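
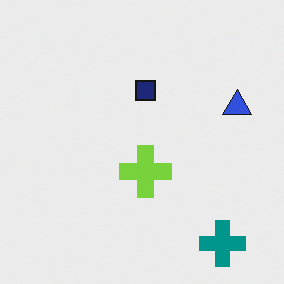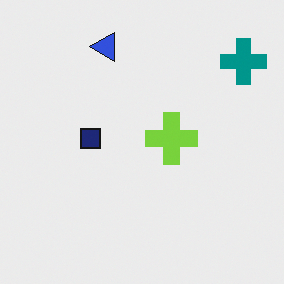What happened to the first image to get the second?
It was rotated 90° counter-clockwise.

The teal cross sits in the bottom-right of the first image and the top-right of the second — consistent with a whole-image 90° counter-clockwise rotation.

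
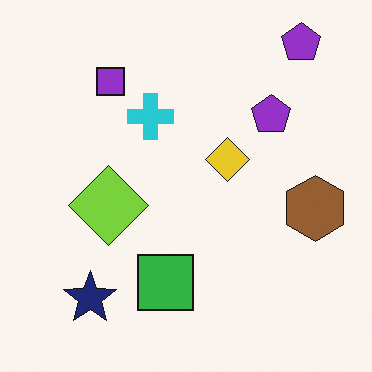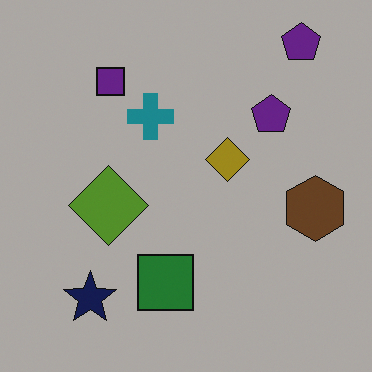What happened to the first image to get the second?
The transformation is: darkened a lot.

Every pixel — background and shapes alike — is uniformly darkened.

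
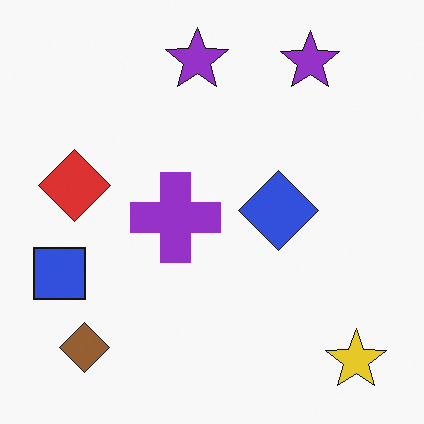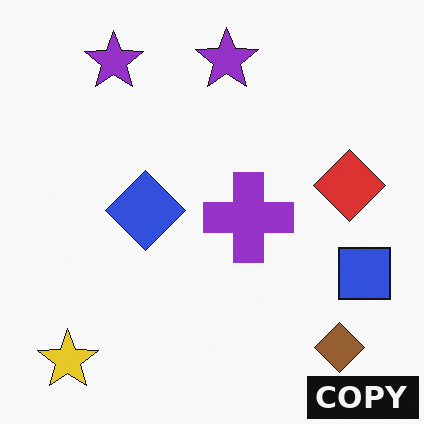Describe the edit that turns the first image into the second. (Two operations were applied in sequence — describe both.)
The transformation is: flipped horizontally (left ↔ right), then watermarked with the text "COPY" in the lower-right corner.

The blue square is in the left of the first image and the right of the second — shapes on opposite sides of the vertical midline have swapped in a mirror flip. A dark label reading "COPY" appears in the lower-right corner.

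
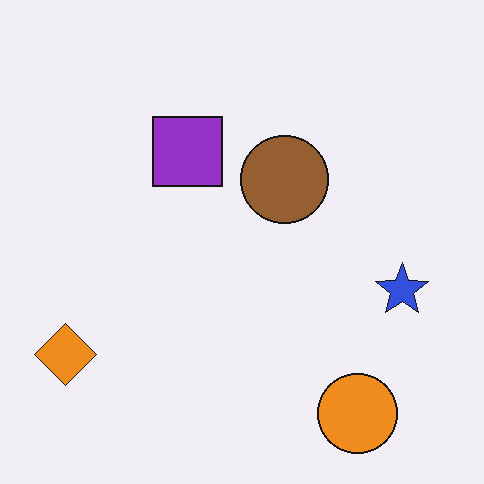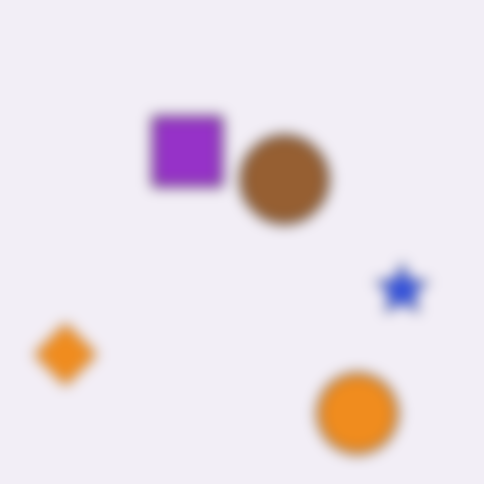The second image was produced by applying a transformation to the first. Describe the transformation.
Strongly gaussian-blurred.

Shape edges and outlines are uniformly softened across the whole image.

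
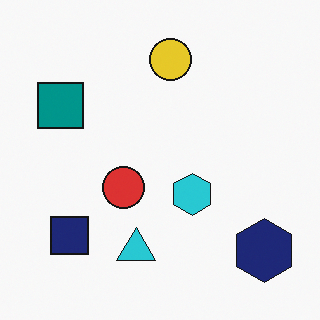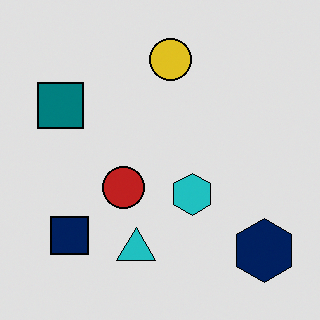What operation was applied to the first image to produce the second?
The transformation is: moderately posterized.

Each flat color has snapped to a coarser quantized level — most visibly, the near-white background has dropped to a flat grey.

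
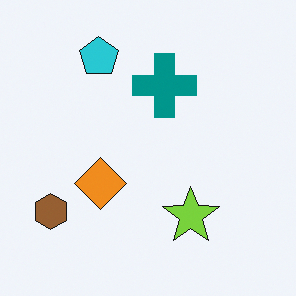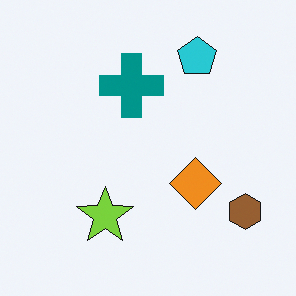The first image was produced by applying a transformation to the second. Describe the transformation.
The transformation is: flipped horizontally (left ↔ right).

The brown hexagon is in the bottom-right of the second image and the bottom-left of the first — shapes on opposite sides of the vertical midline have swapped in a mirror flip.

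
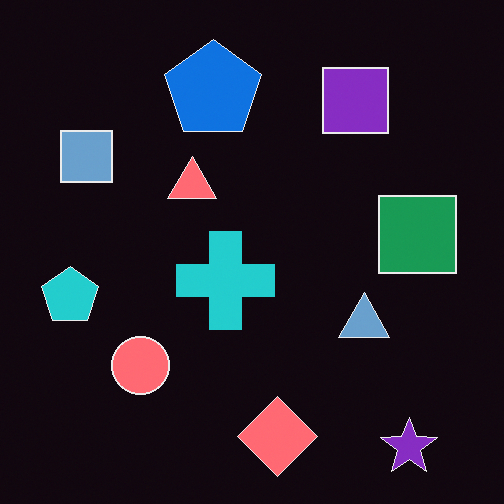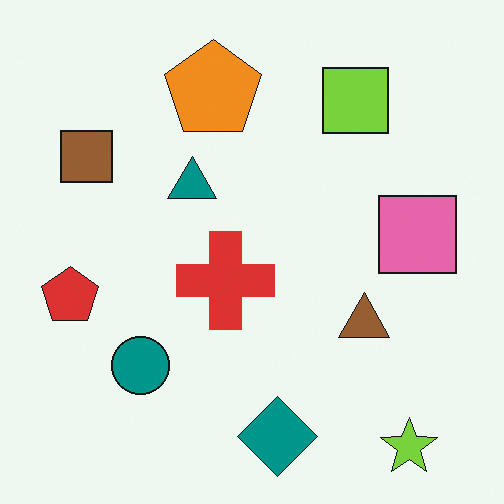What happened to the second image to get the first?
The transformation is: color-inverted (negative).

The light background has become dark and every shape's color is its complement — a photographic negative.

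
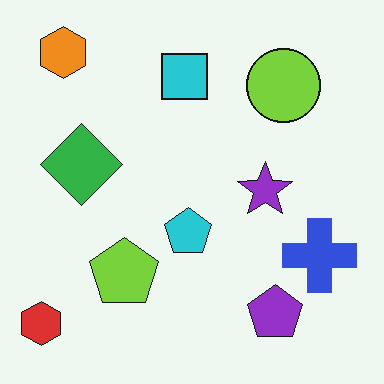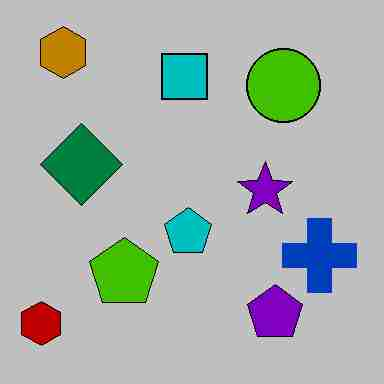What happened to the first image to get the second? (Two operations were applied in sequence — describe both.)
The transformation is: heavily posterized to just a handful of flat colors, then heavily JPEG-compressed with obvious blocking artifacts.

Each flat color has snapped to a coarser quantized level — most visibly, the near-white background has dropped to a flat grey. Blocky 8×8 compression artifacts appear around shape edges and the flat background shows ringing — characteristic JPEG degradation.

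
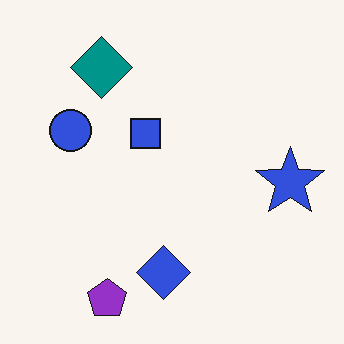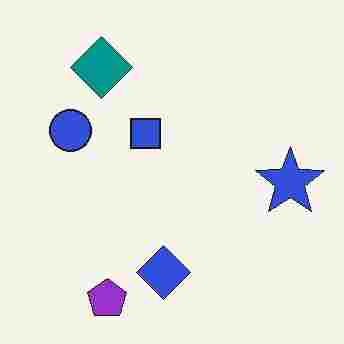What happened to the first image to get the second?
The second image is the first degraded with heavy JPEG compression.

Blocky 8×8 compression artifacts appear around shape edges and the flat background shows ringing — characteristic JPEG degradation.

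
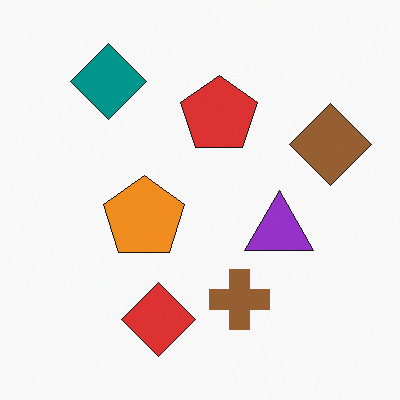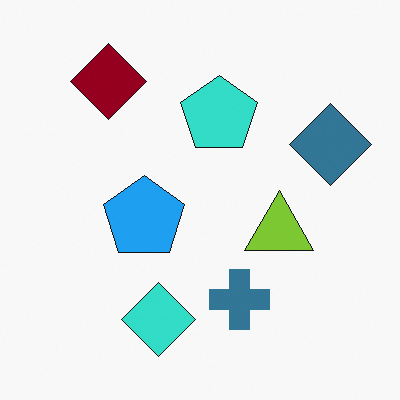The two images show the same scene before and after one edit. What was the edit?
The image was hue-shifted by a large amount.

Every shape's color has rotated by the same amount around the hue wheel — a uniform hue shift.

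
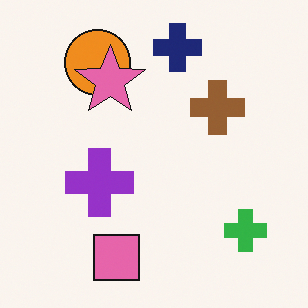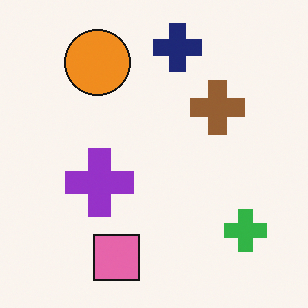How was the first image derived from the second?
The image was overlaid with an additional pink star.

A pink star appears in the first image that is absent from the second.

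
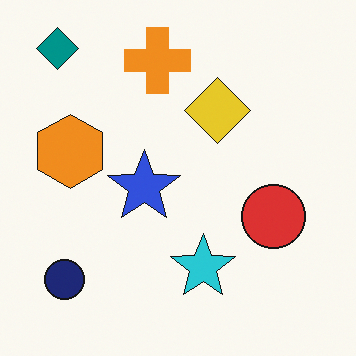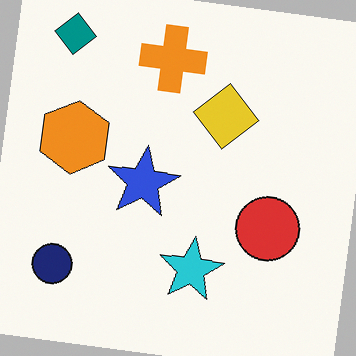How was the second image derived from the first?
The image was rotated clockwise by a few degrees.

Every shape is tilted by the same angle and the image corners show triangular fill wedges — a whole-image rotation by a non-right angle.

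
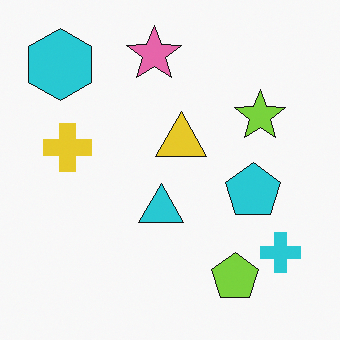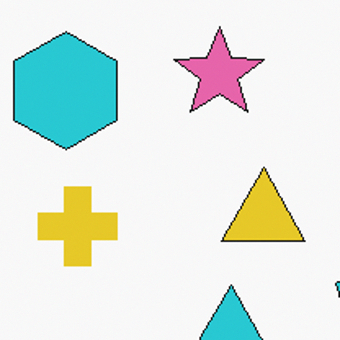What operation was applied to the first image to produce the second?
Cropped tightly and scaled back up.

The visible shapes are larger and the field of view is narrower; shapes near the original edges may be partly or wholly outside the frame — a crop-and-rescale.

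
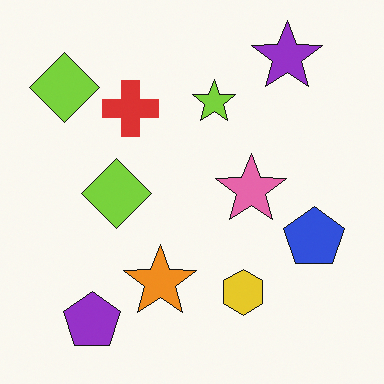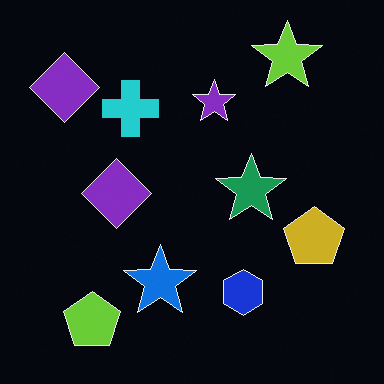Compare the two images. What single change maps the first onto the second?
This is the original image color-inverted (negative).

The light background has become dark and every shape's color is its complement — a photographic negative.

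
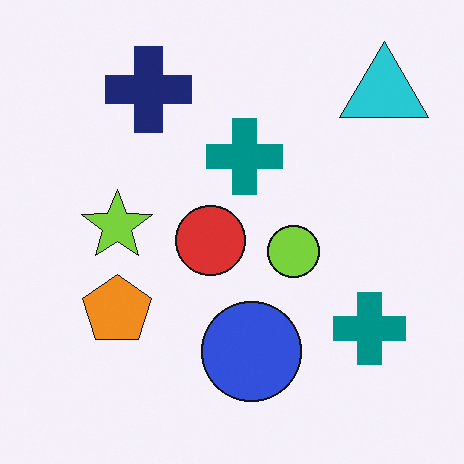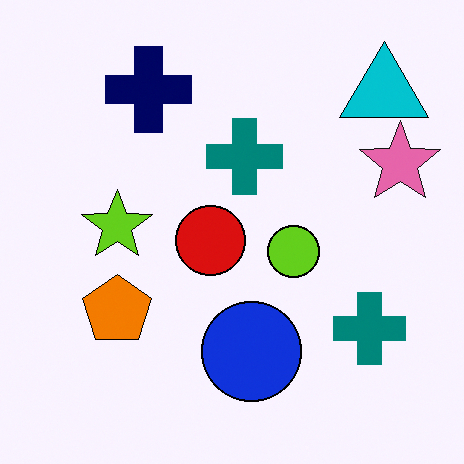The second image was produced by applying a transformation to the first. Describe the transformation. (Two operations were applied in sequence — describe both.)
The image was given slightly increased contrast, then overlaid with an additional pink star.

Tones are pushed away from mid-grey across the whole image — a global contrast change. A pink star appears in the second image that is absent from the first.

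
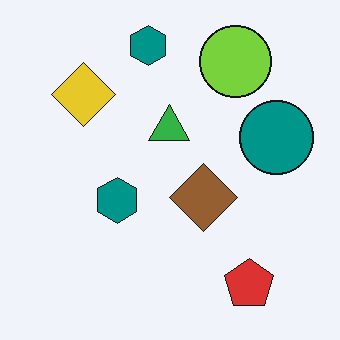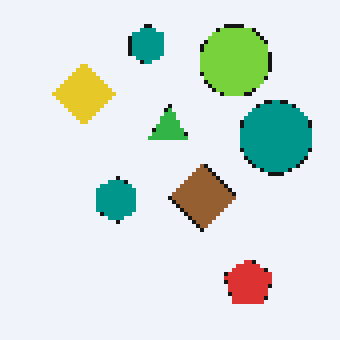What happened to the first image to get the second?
The image was lightly pixelated (a mild mosaic effect).

Shapes are reduced to large square blocks; fine edges and outlines are lost — a downscale-then-upscale (mosaic) effect.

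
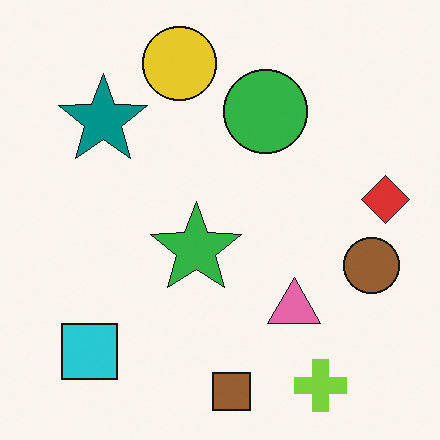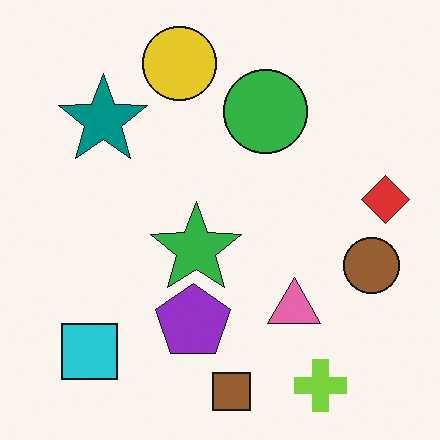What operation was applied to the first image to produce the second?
The transformation is: overlaid with an additional purple pentagon.

A purple pentagon appears in the second image that is absent from the first.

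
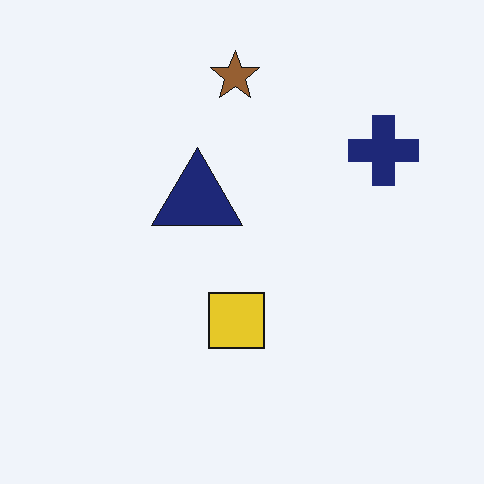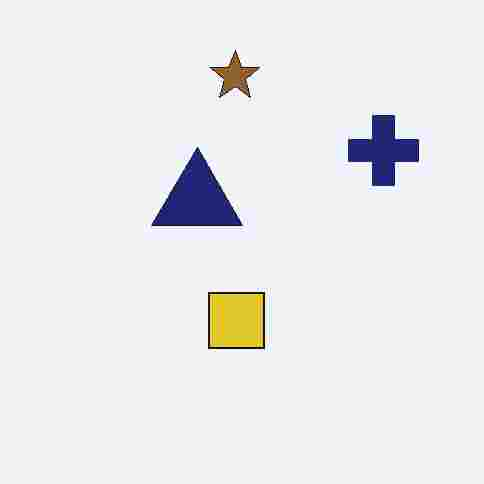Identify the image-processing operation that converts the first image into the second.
The image was heavily JPEG-compressed with obvious blocking artifacts.

Blocky 8×8 compression artifacts appear around shape edges and the flat background shows ringing — characteristic JPEG degradation.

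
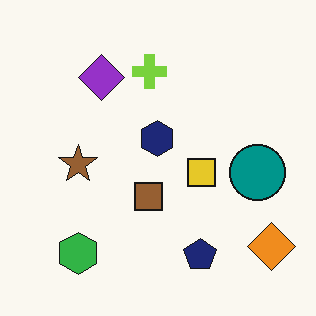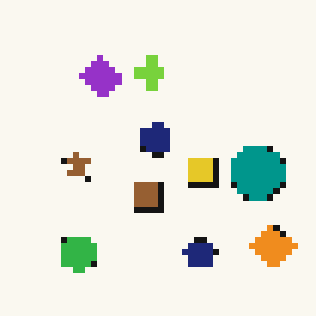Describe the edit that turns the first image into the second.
The image was moderately pixelated.

Shapes are reduced to large square blocks; fine edges and outlines are lost — a downscale-then-upscale (mosaic) effect.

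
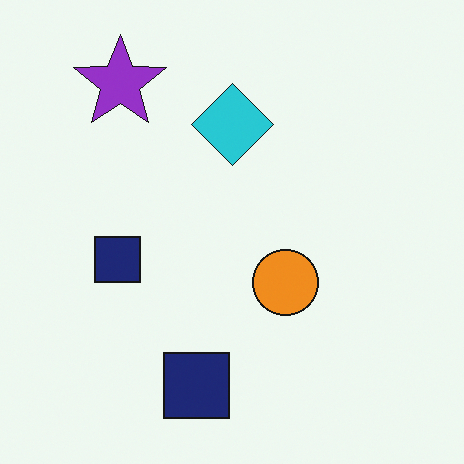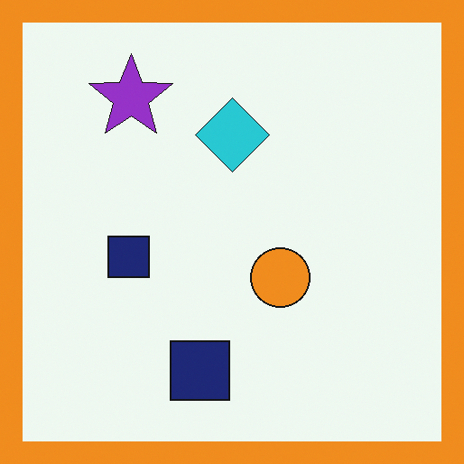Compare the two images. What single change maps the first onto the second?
It was framed with a orange border.

A solid orange frame runs around the edge of the second image, with the content slightly shrunk inside it.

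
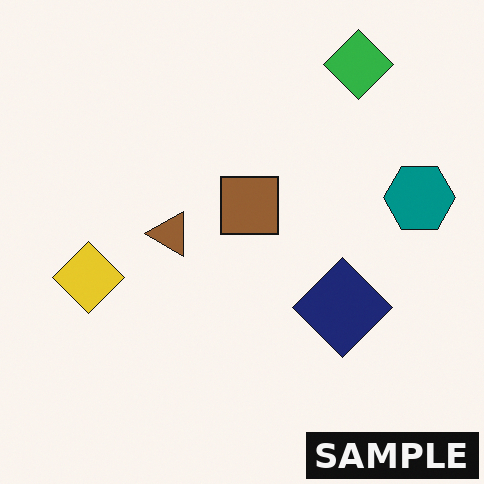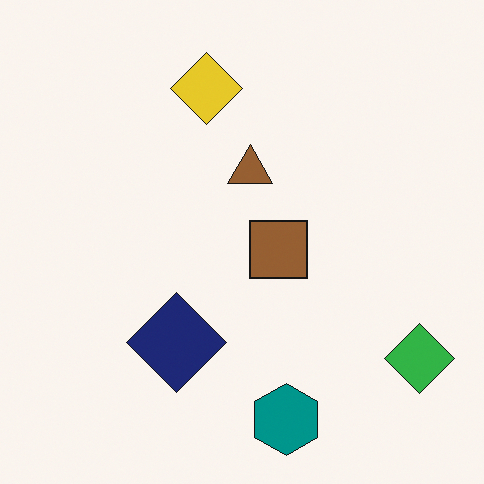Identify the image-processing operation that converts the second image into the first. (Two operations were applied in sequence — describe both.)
It was rotated 90° counter-clockwise, then watermarked with the text "SAMPLE" in the lower-right corner.

The green diamond sits in the bottom-right of the second image and the top-right of the first — consistent with a whole-image 90° counter-clockwise rotation. A dark label reading "SAMPLE" appears in the lower-right corner.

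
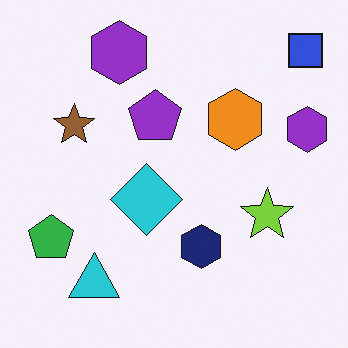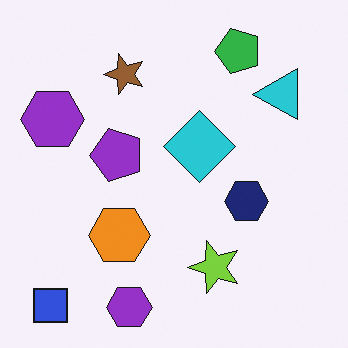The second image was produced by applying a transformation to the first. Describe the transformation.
The second image is the first transposed (reflected across the top-left ↔ bottom-right diagonal).

Shapes have swapped their row and column positions — what was in the top-right is now in the bottom-left — a diagonal reflection.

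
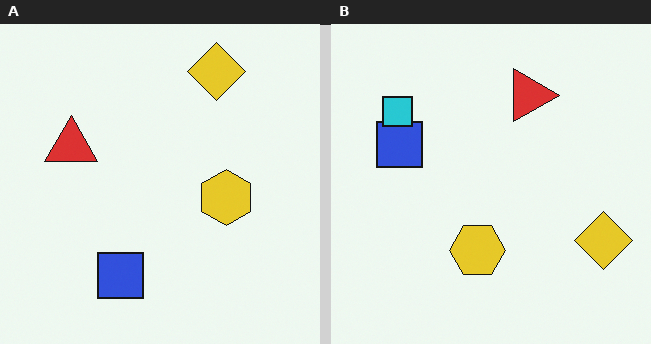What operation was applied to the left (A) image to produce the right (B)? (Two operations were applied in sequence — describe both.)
The transformation is: rotated 90° clockwise, then overlaid with an additional cyan square.

The yellow diamond sits in the top-right of the left (A) image and the bottom-right of the right (B) — consistent with a whole-image 90° clockwise rotation. A cyan square appears in the right (B) image that is absent from the left (A).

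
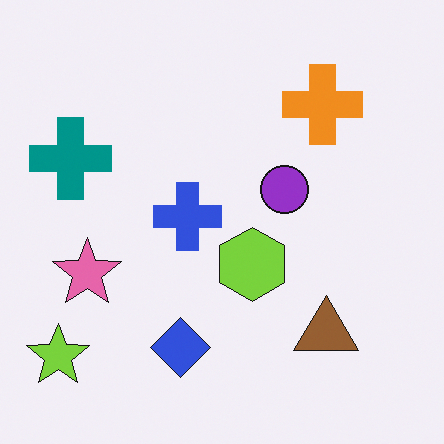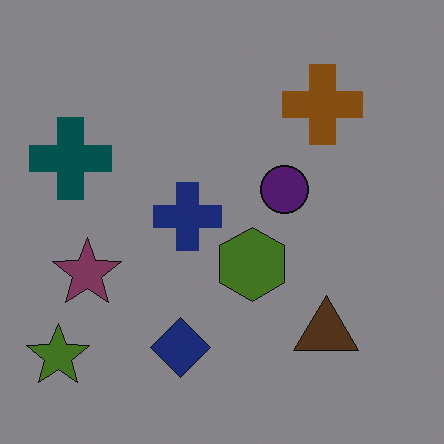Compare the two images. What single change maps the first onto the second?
It was noticeably darkened.

Every pixel — background and shapes alike — is uniformly darkened.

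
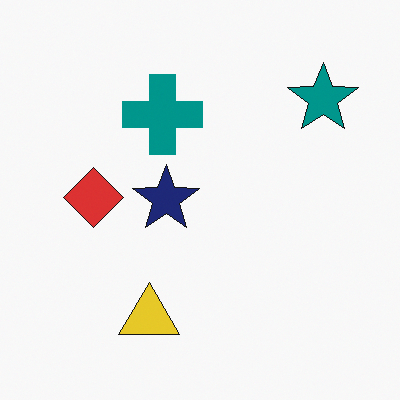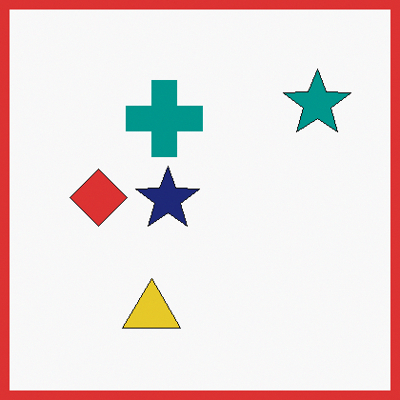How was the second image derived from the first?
It was framed with a red border.

A solid red frame runs around the edge of the second image, with the content slightly shrunk inside it.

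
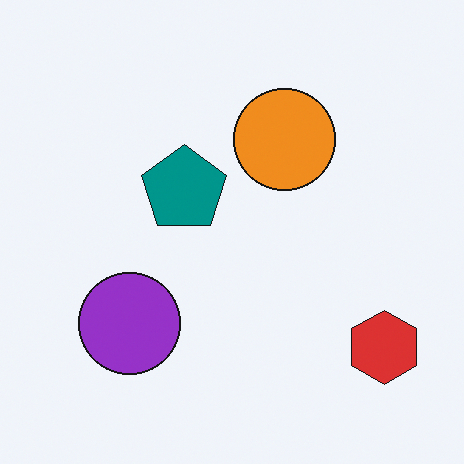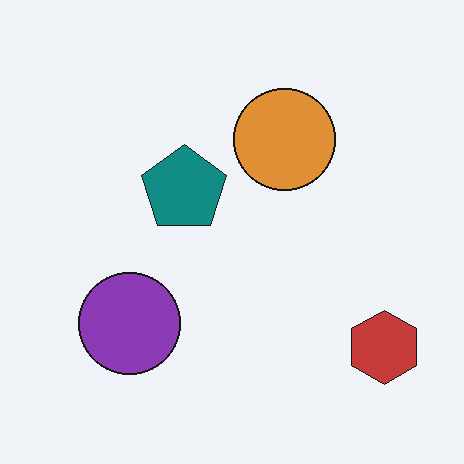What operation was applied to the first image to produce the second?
It was slightly desaturated.

All colors are more muted and greyish — a global saturation change.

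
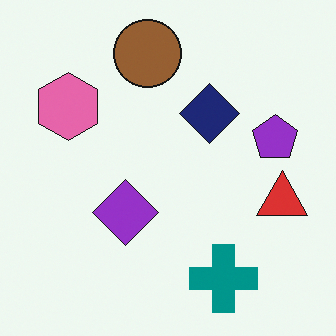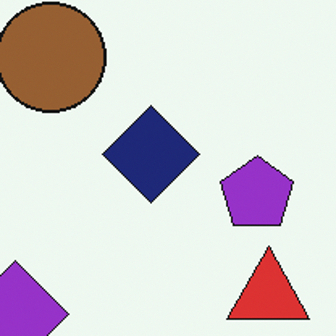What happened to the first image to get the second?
The transformation is: cropped tightly and scaled back up.

The visible shapes are larger and the field of view is narrower; shapes near the original edges may be partly or wholly outside the frame — a crop-and-rescale.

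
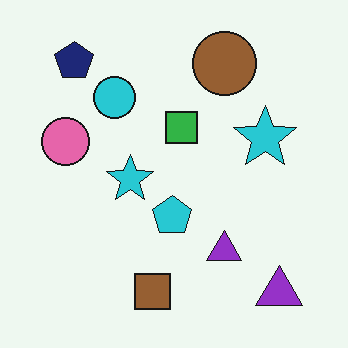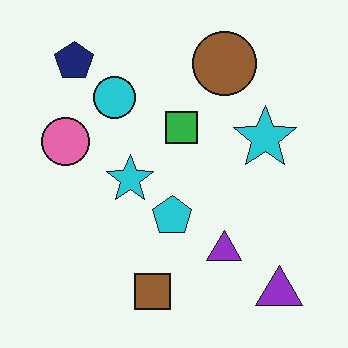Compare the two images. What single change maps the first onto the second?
It was given moderate JPEG compression.

Blocky 8×8 compression artifacts appear around shape edges and the flat background shows ringing — characteristic JPEG degradation.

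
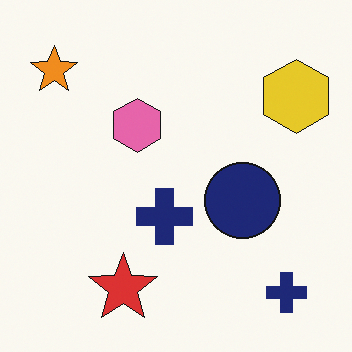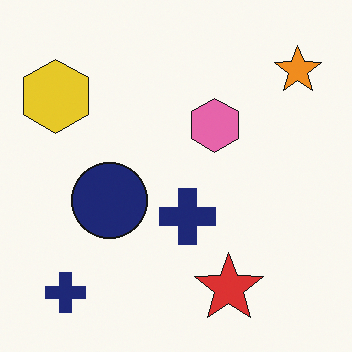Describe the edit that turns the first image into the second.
Flipped horizontally (left ↔ right).

The orange star is in the top-left of the first image and the top-right of the second — shapes on opposite sides of the vertical midline have swapped in a mirror flip.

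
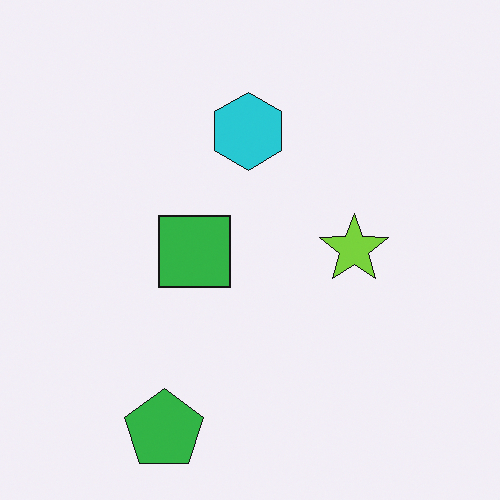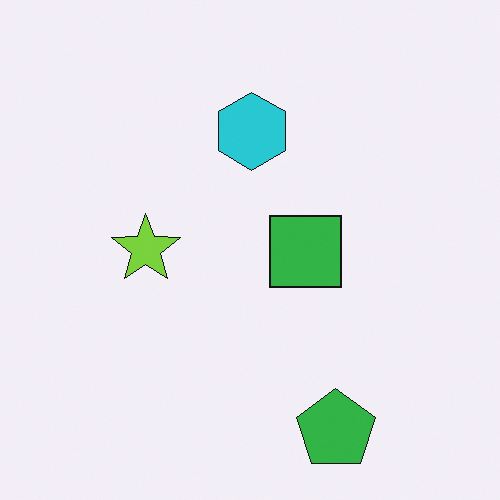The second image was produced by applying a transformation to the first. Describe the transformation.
Flipped horizontally (left ↔ right).

The lime star is in the right of the first image and the left of the second — shapes on opposite sides of the vertical midline have swapped in a mirror flip.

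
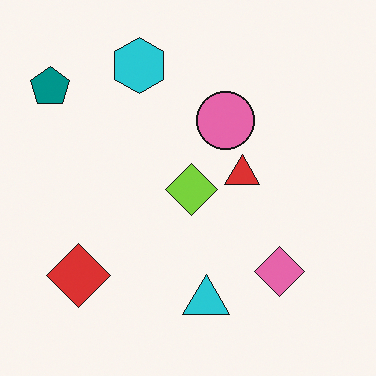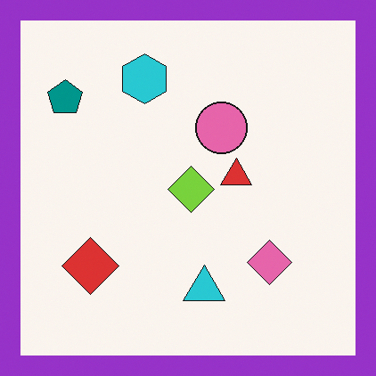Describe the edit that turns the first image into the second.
This is the original image framed with a purple border.

A solid purple frame runs around the edge of the second image, with the content slightly shrunk inside it.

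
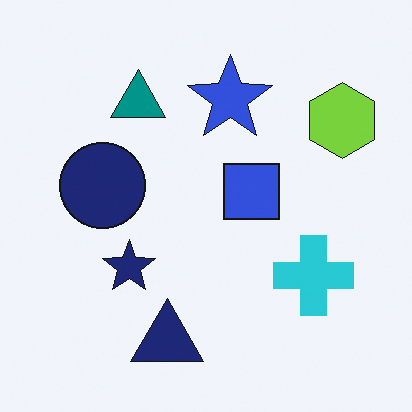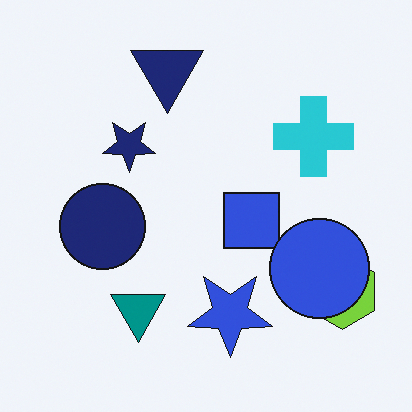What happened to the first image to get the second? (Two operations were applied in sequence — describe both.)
It was flipped vertically (top ↔ bottom), then overlaid with an additional blue circle.

The navy triangle is in the bottom of the first image and the top of the second — shapes on opposite sides of the horizontal midline have swapped in a mirror flip. A blue circle appears in the second image that is absent from the first.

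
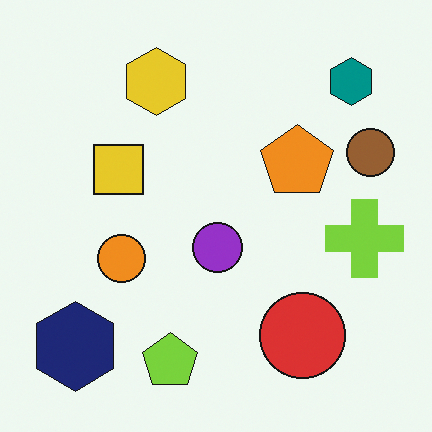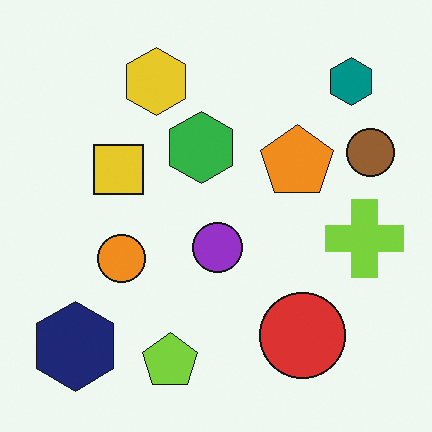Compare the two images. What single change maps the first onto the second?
Overlaid with an additional green hexagon.

A green hexagon appears in the second image that is absent from the first.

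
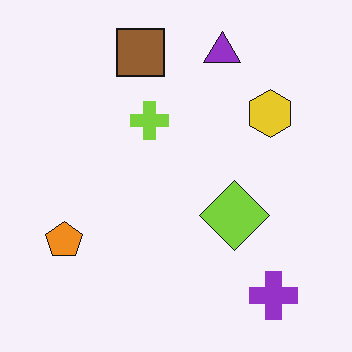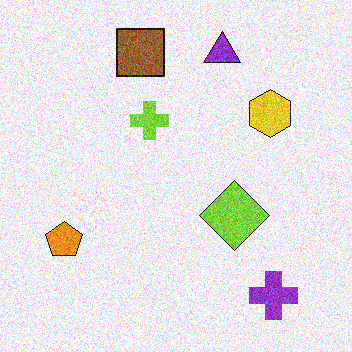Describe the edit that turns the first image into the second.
Degraded with moderate additive noise.

Random speckle covers the whole image, including the flat background.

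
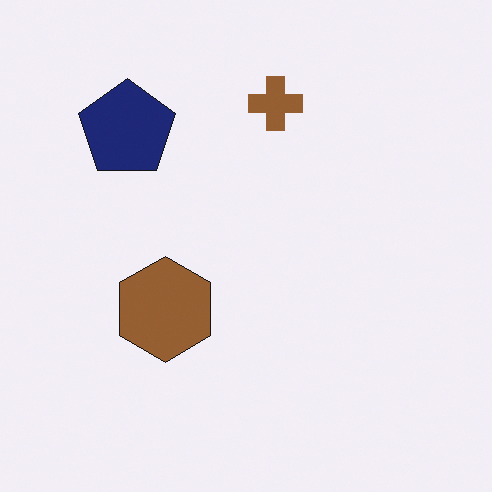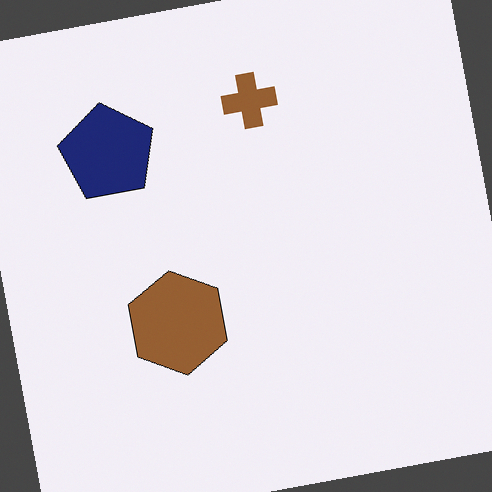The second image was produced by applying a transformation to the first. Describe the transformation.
The second image is the first rotated counter-clockwise by a small amount.

Every shape is tilted by the same angle and the image corners show triangular fill wedges — a whole-image rotation by a non-right angle.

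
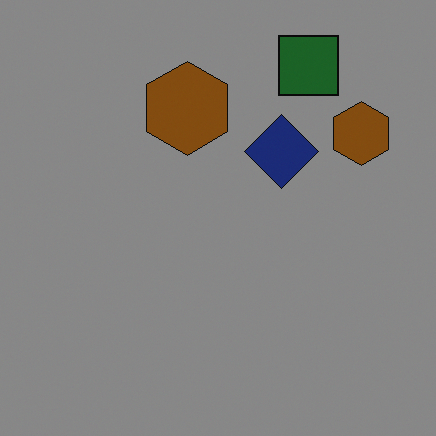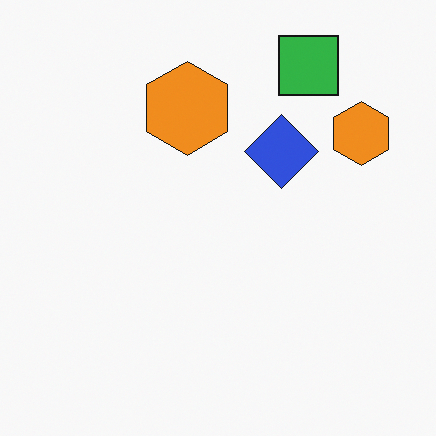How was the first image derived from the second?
The image was substantially darkened.

Every pixel — background and shapes alike — is uniformly darkened.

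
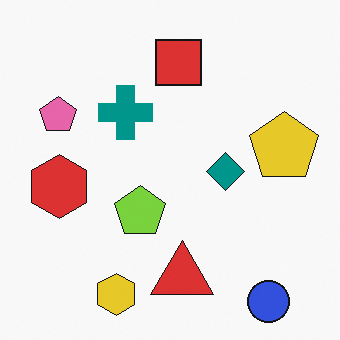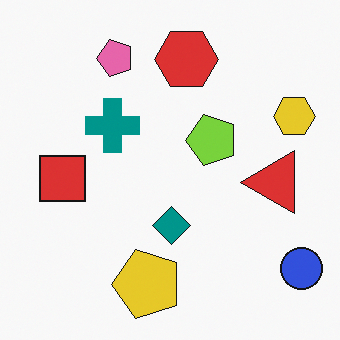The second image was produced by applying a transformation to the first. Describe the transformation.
The image was transposed (reflected across the top-left ↔ bottom-right diagonal).

Shapes have swapped their row and column positions — what was in the top-right is now in the bottom-left — a diagonal reflection.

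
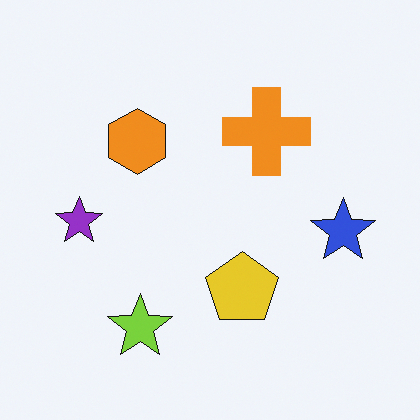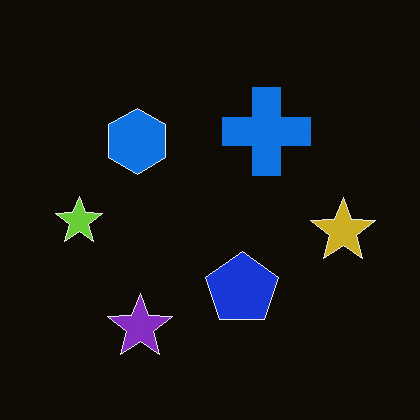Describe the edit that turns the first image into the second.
The transformation is: color-inverted (negative).

The light background has become dark and every shape's color is its complement — a photographic negative.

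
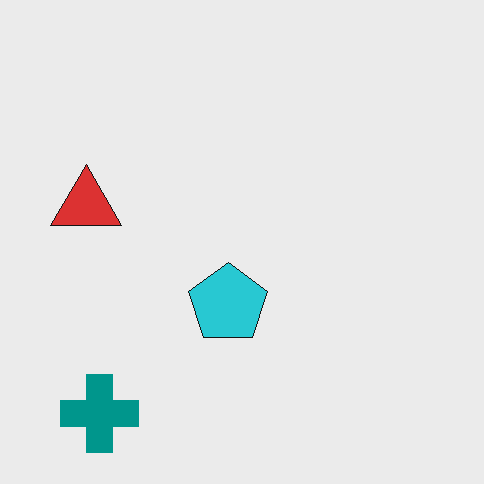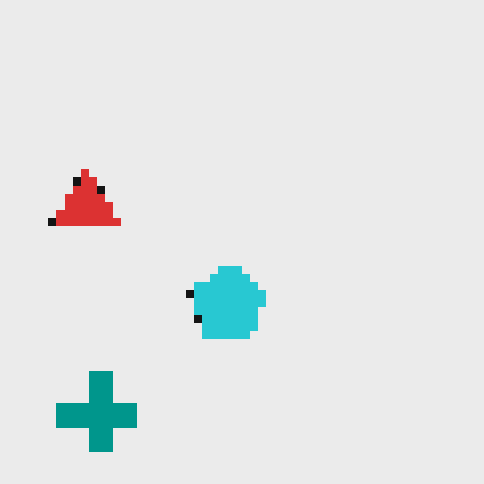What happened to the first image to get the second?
The second image is the first pixelated into visible square blocks.

Shapes are reduced to large square blocks; fine edges and outlines are lost — a downscale-then-upscale (mosaic) effect.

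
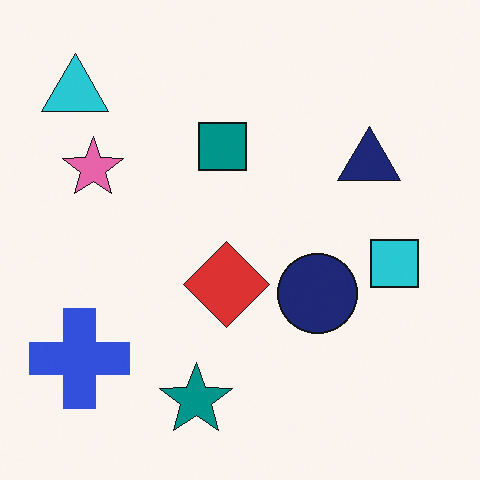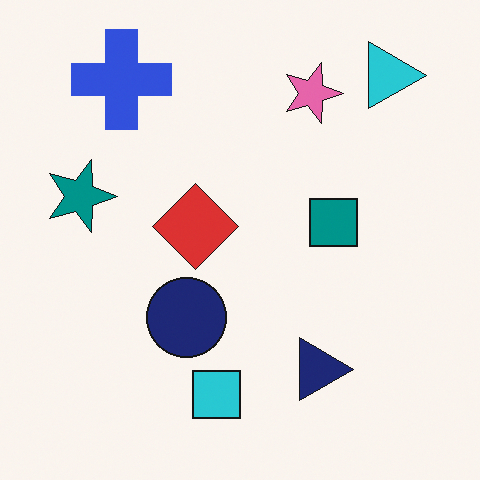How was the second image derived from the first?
It was rotated 90° clockwise.

The cyan triangle sits in the top-left of the first image and the top-right of the second — consistent with a whole-image 90° clockwise rotation.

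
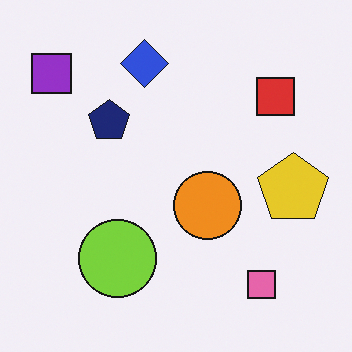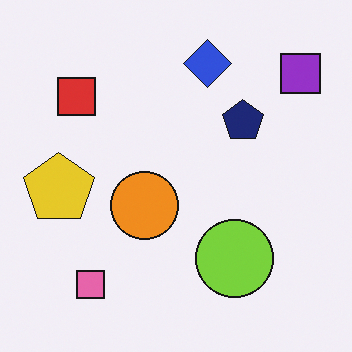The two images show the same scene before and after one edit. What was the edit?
The transformation is: flipped horizontally (left ↔ right).

The purple square is in the top-left of the first image and the top-right of the second — shapes on opposite sides of the vertical midline have swapped in a mirror flip.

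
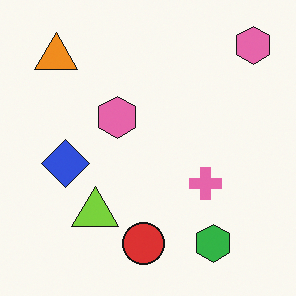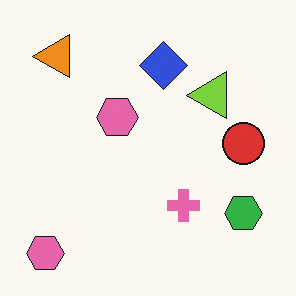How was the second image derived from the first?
The second image is the first transposed (reflected across the top-left ↔ bottom-right diagonal).

Shapes have swapped their row and column positions — what was in the top-right is now in the bottom-left — a diagonal reflection.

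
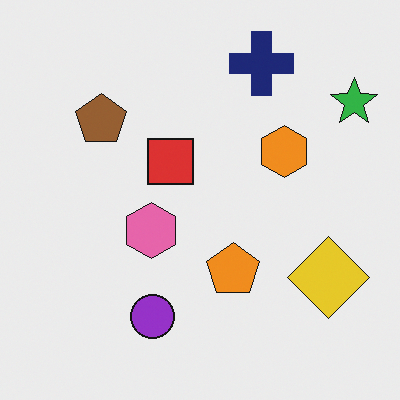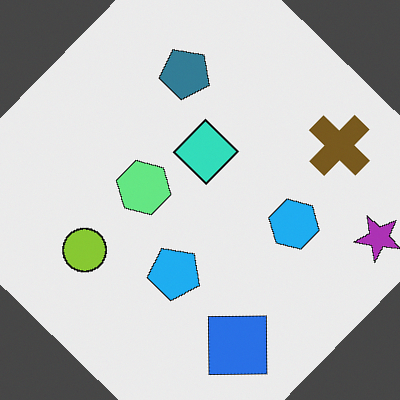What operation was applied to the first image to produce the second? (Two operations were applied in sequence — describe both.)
Rotated clockwise by a large amount — several tens of degrees, then hue-shifted through roughly half the color wheel.

Every shape is tilted by the same angle and the image corners show triangular fill wedges — a whole-image rotation by a non-right angle. Every shape's color has rotated by the same amount around the hue wheel — a uniform hue shift.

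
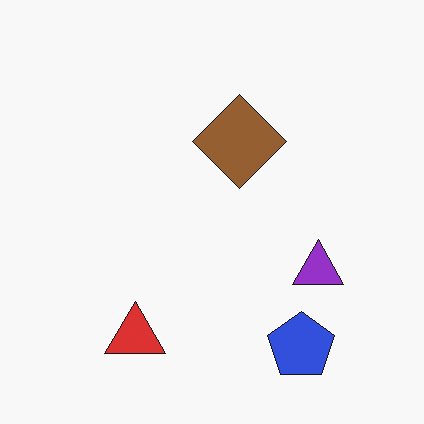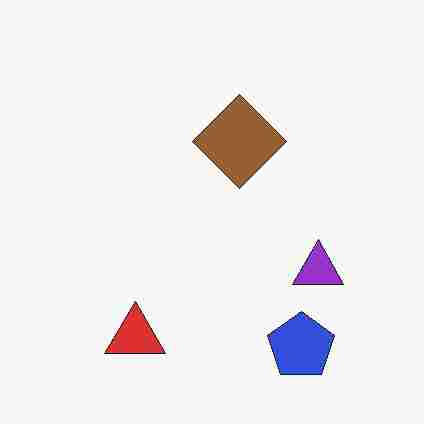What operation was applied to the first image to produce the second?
Degraded with heavy JPEG compression.

Blocky 8×8 compression artifacts appear around shape edges and the flat background shows ringing — characteristic JPEG degradation.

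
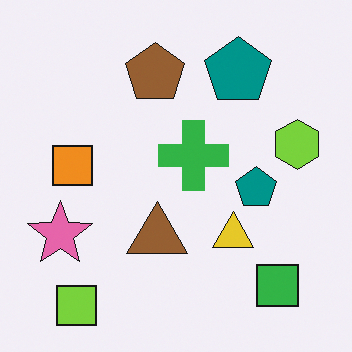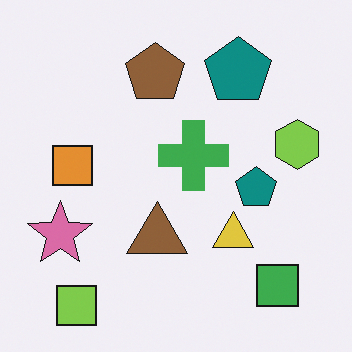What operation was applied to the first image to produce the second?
Slightly desaturated.

All colors are more muted and greyish — a global saturation change.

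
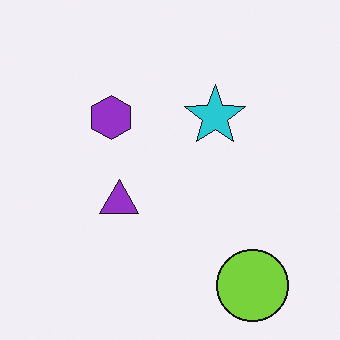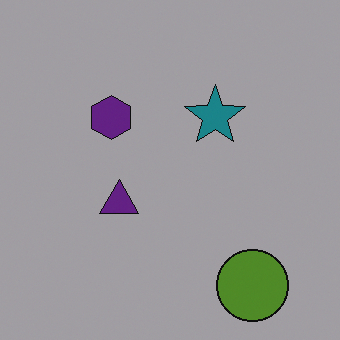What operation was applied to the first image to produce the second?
The second image is the first noticeably darkened.

Every pixel — background and shapes alike — is uniformly darkened.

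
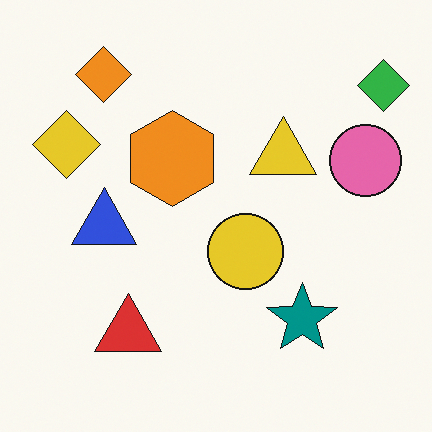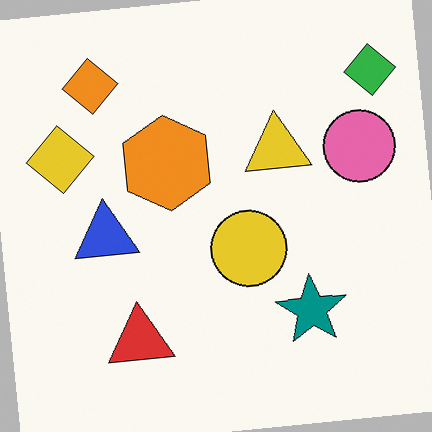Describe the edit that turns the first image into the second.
It was rotated counter-clockwise by a few degrees.

Every shape is tilted by the same angle and the image corners show triangular fill wedges — a whole-image rotation by a non-right angle.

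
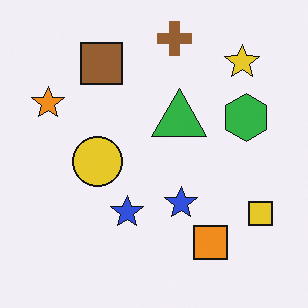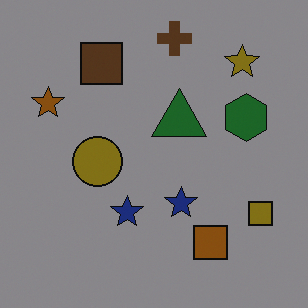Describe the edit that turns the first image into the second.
The transformation is: substantially darkened.

Every pixel — background and shapes alike — is uniformly darkened.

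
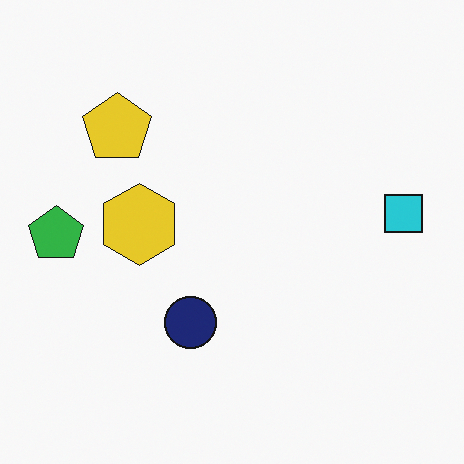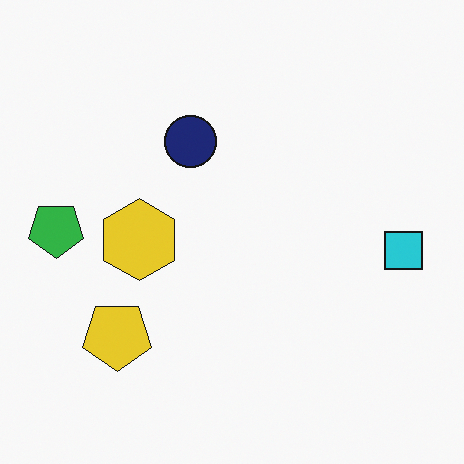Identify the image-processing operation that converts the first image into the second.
The image was flipped vertically (top ↔ bottom).

The yellow pentagon is in the top-left of the first image and the bottom-left of the second — shapes on opposite sides of the horizontal midline have swapped in a mirror flip.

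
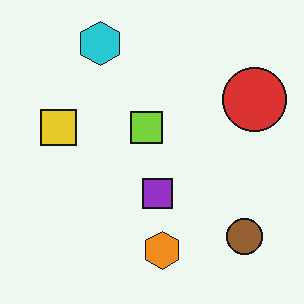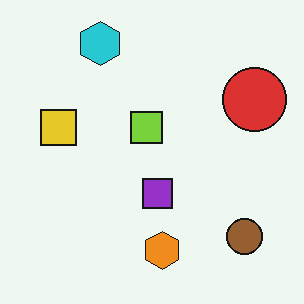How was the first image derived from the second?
This is the original image JPEG-compressed with visible artifacts.

Blocky 8×8 compression artifacts appear around shape edges and the flat background shows ringing — characteristic JPEG degradation.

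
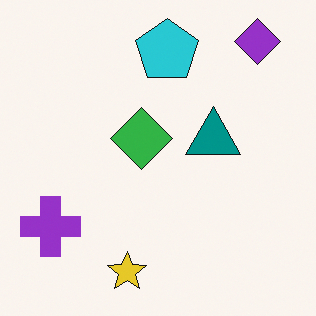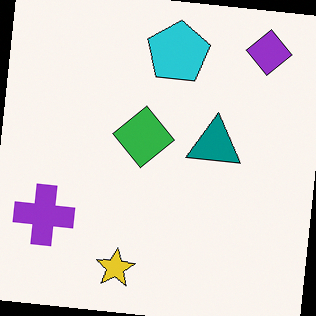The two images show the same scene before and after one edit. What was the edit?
It was rotated clockwise by a slight angle.

Every shape is tilted by the same angle and the image corners show triangular fill wedges — a whole-image rotation by a non-right angle.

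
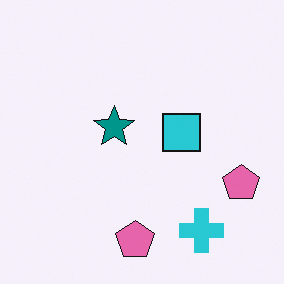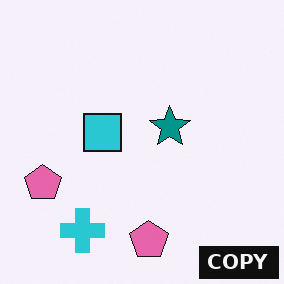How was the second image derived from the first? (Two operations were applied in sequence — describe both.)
Flipped horizontally (left ↔ right), then watermarked with the text "COPY" in the lower-right corner.

The cyan cross is in the bottom-right of the first image and the bottom-left of the second — shapes on opposite sides of the vertical midline have swapped in a mirror flip. A dark label reading "COPY" appears in the lower-right corner.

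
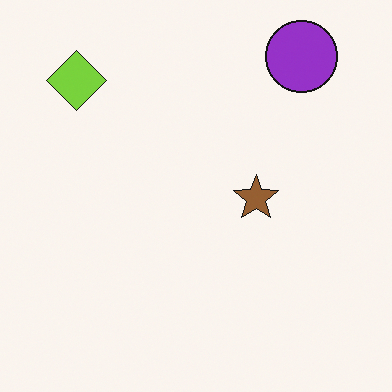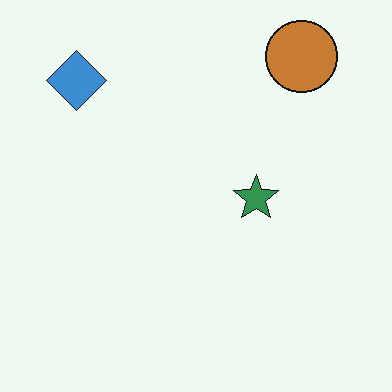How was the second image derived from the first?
This is the original image hue-shifted through roughly a third of the color wheel.

Every shape's color has rotated by the same amount around the hue wheel — a uniform hue shift.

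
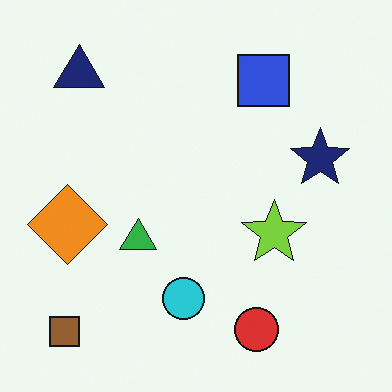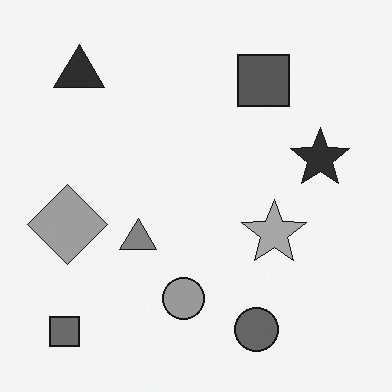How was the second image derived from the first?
The transformation is: converted to grayscale.

All color is removed — every shape is now a shade of grey.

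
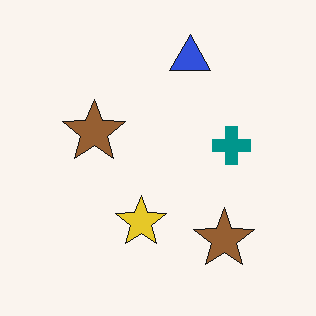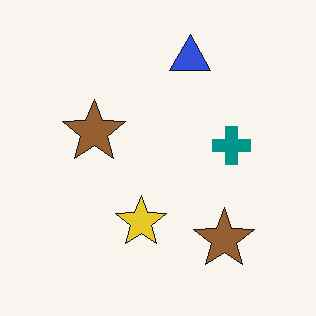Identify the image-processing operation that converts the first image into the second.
The transformation is: given moderate JPEG compression.

Blocky 8×8 compression artifacts appear around shape edges and the flat background shows ringing — characteristic JPEG degradation.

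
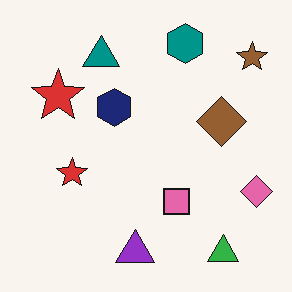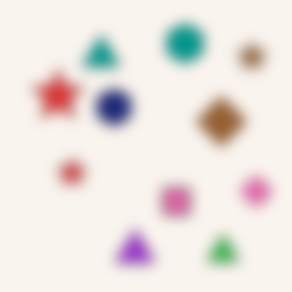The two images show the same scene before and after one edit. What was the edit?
The image was heavily blurred.

Shape edges and outlines are uniformly softened across the whole image.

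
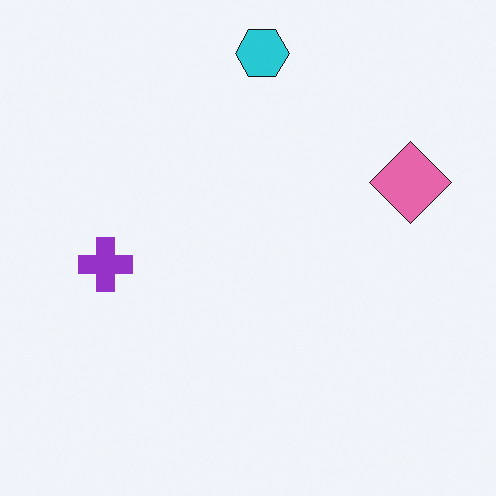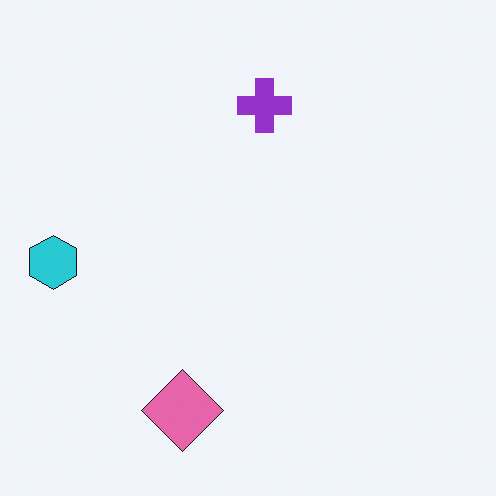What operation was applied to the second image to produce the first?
The transformation is: transposed (reflected across the top-left ↔ bottom-right diagonal).

Shapes have swapped their row and column positions — what was in the top-right is now in the bottom-left — a diagonal reflection.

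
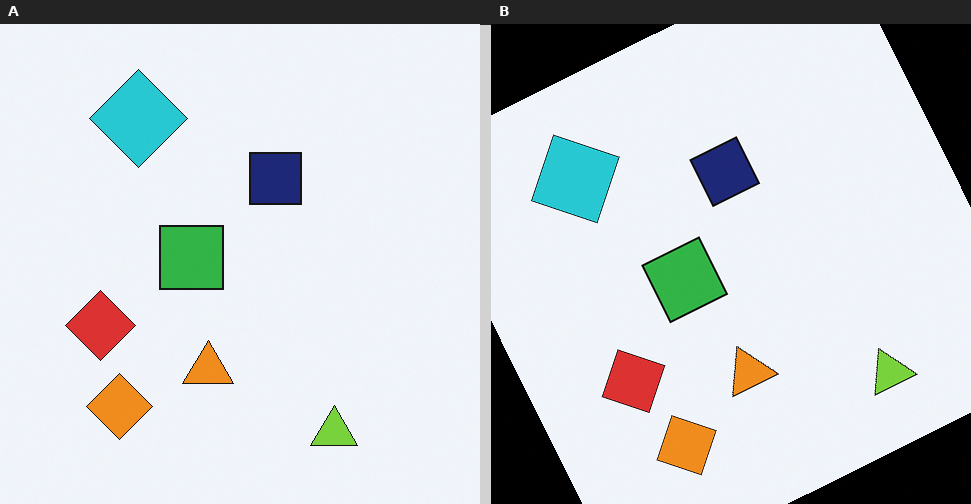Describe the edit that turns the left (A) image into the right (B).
The transformation is: rotated counter-clockwise by a clearly visible amount.

Every shape is tilted by the same angle and the image corners show triangular fill wedges — a whole-image rotation by a non-right angle.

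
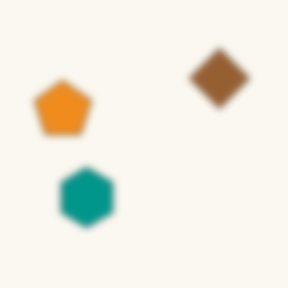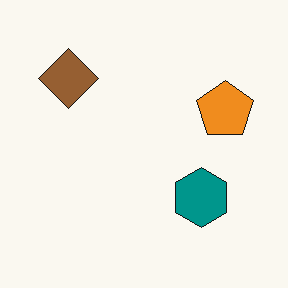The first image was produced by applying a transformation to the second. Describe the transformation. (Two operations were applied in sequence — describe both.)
Flipped horizontally (left ↔ right), then moderately blurred.

The orange pentagon is in the right of the second image and the left of the first — shapes on opposite sides of the vertical midline have swapped in a mirror flip. Shape edges and outlines are uniformly softened across the whole image.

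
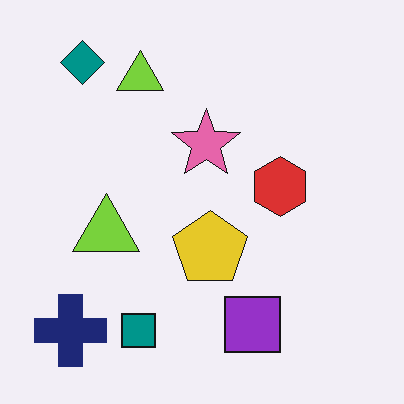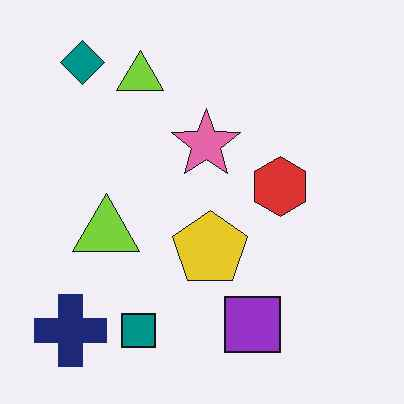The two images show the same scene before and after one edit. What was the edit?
This is the original image given moderate JPEG compression.

Blocky 8×8 compression artifacts appear around shape edges and the flat background shows ringing — characteristic JPEG degradation.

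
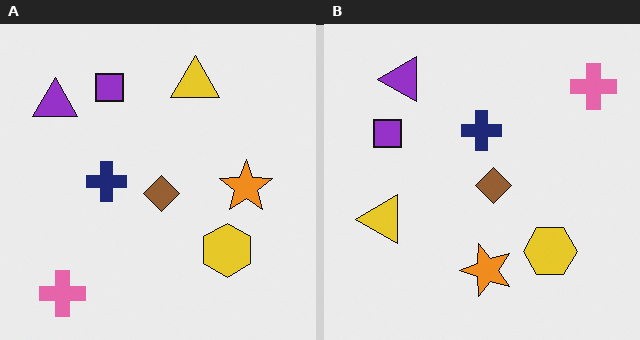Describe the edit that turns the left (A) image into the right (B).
The transformation is: transposed (reflected across the top-left ↔ bottom-right diagonal).

Shapes have swapped their row and column positions — what was in the top-right is now in the bottom-left — a diagonal reflection.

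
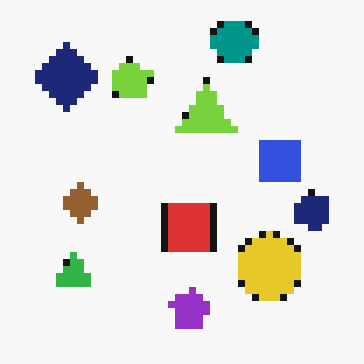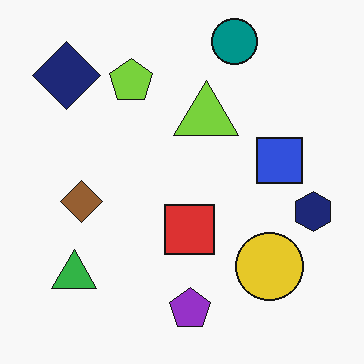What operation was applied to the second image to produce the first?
It was pixelated into visible square blocks.

Shapes are reduced to large square blocks; fine edges and outlines are lost — a downscale-then-upscale (mosaic) effect.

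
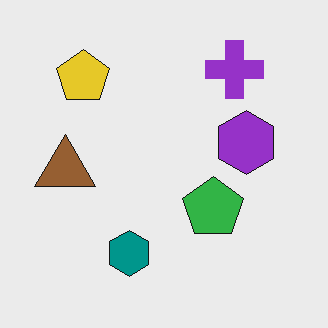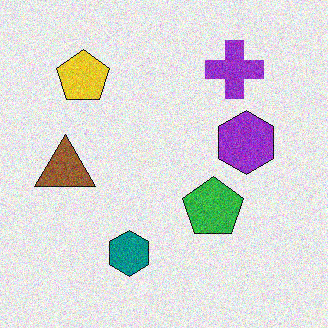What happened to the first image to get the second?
The image was degraded with visible gaussian noise.

Random speckle covers the whole image, including the flat background.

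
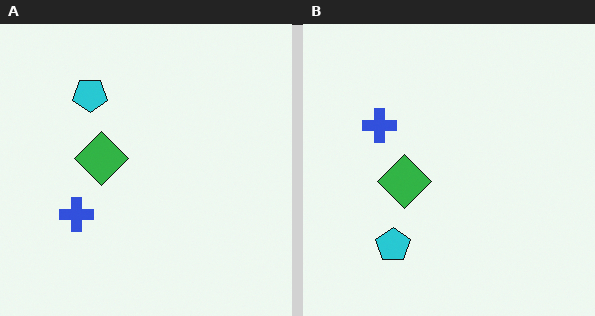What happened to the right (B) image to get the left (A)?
Flipped vertically (top ↔ bottom).

The cyan pentagon is in the bottom-left of the right (B) image and the top-left of the left (A) — shapes on opposite sides of the horizontal midline have swapped in a mirror flip.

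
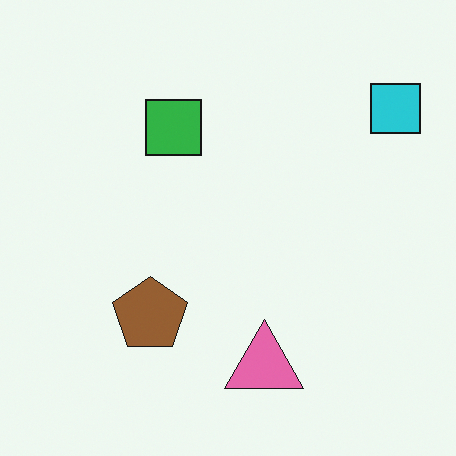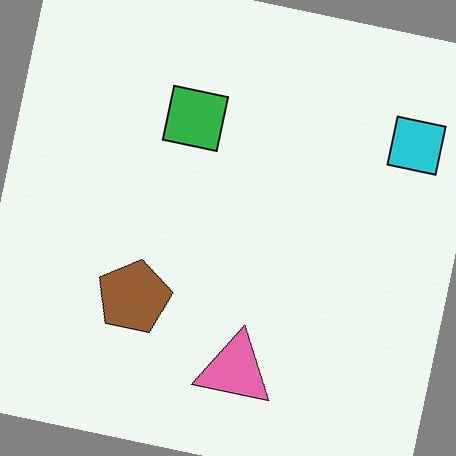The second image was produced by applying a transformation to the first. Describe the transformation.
The transformation is: rotated clockwise by a few degrees.

Every shape is tilted by the same angle and the image corners show triangular fill wedges — a whole-image rotation by a non-right angle.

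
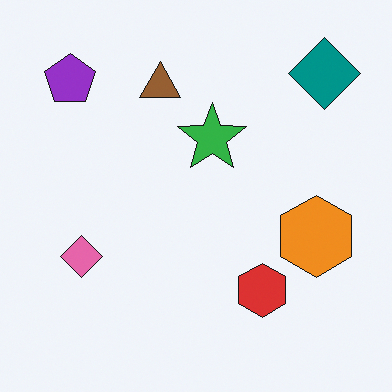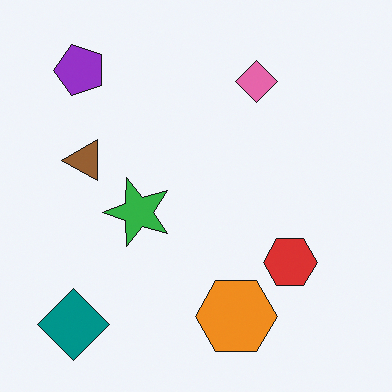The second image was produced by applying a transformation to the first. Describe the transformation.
Transposed (reflected across the top-left ↔ bottom-right diagonal).

Shapes have swapped their row and column positions — what was in the top-right is now in the bottom-left — a diagonal reflection.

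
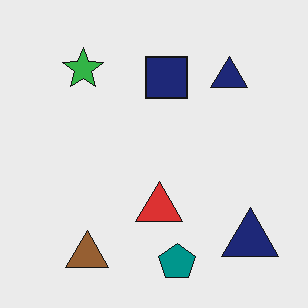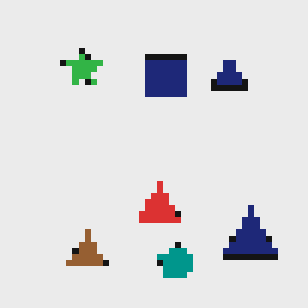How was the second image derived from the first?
The transformation is: moderately pixelated.

Shapes are reduced to large square blocks; fine edges and outlines are lost — a downscale-then-upscale (mosaic) effect.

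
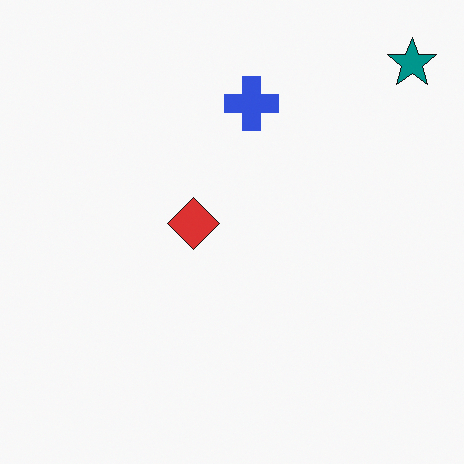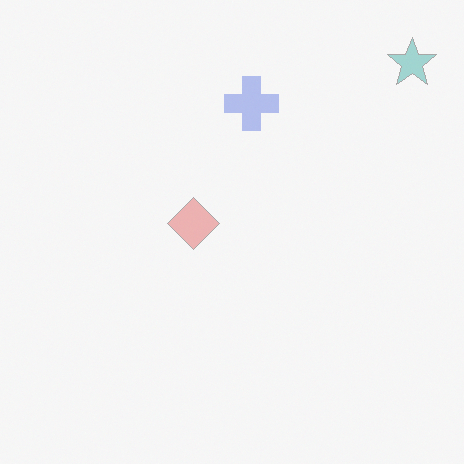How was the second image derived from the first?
The transformation is: washed out (contrast reduced).

Tones are pushed toward mid-grey across the whole image — a global contrast change.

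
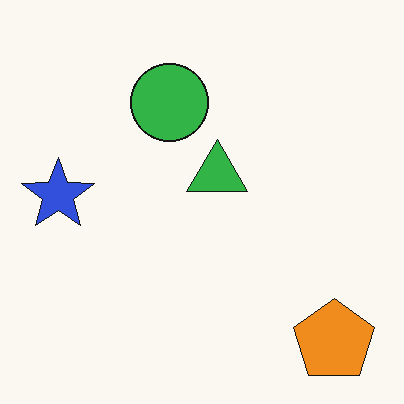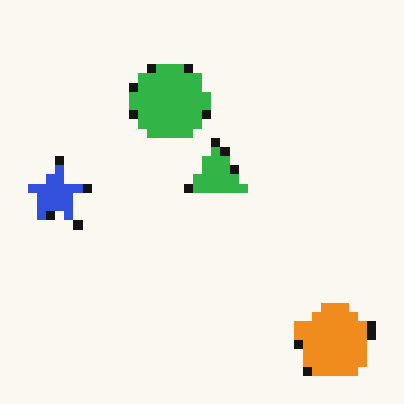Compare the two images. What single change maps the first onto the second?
Coarsely pixelated.

Shapes are reduced to large square blocks; fine edges and outlines are lost — a downscale-then-upscale (mosaic) effect.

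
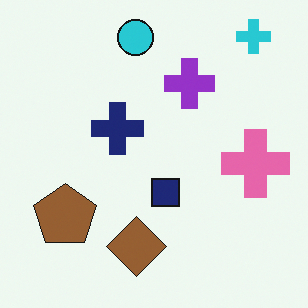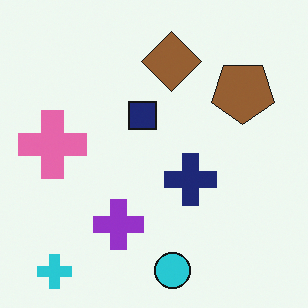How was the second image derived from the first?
It was rotated 180°.

The cyan cross sits in the top-right of the first image and the bottom-left of the second — consistent with a whole-image 180° rotation.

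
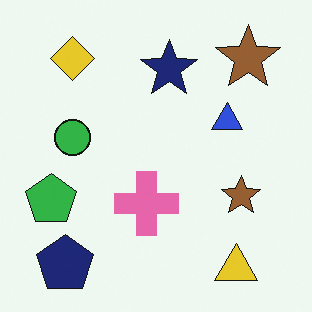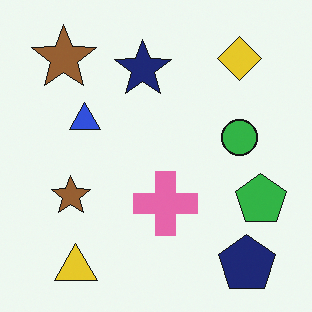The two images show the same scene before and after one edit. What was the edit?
It was flipped horizontally (left ↔ right).

The green pentagon is in the left of the first image and the right of the second — shapes on opposite sides of the vertical midline have swapped in a mirror flip.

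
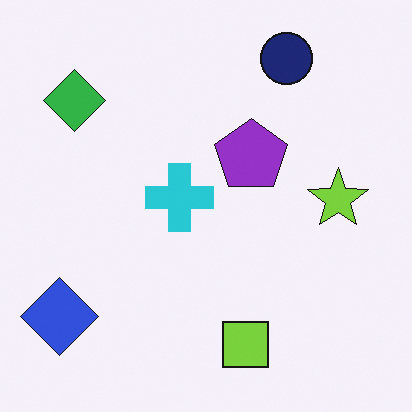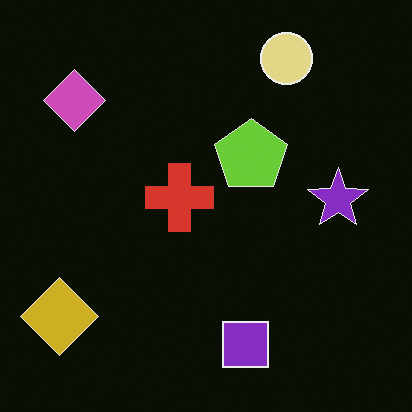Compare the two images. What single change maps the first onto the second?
It was color-inverted (negative).

The light background has become dark and every shape's color is its complement — a photographic negative.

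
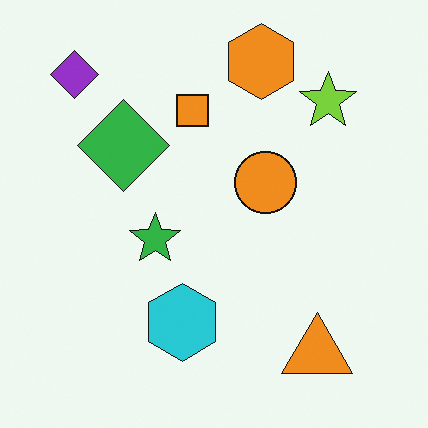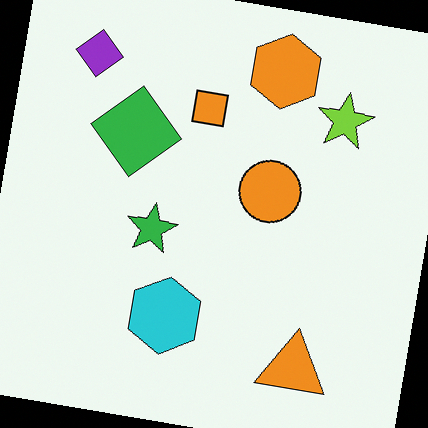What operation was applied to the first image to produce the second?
The second image is the first rotated clockwise by a slight angle.

Every shape is tilted by the same angle and the image corners show triangular fill wedges — a whole-image rotation by a non-right angle.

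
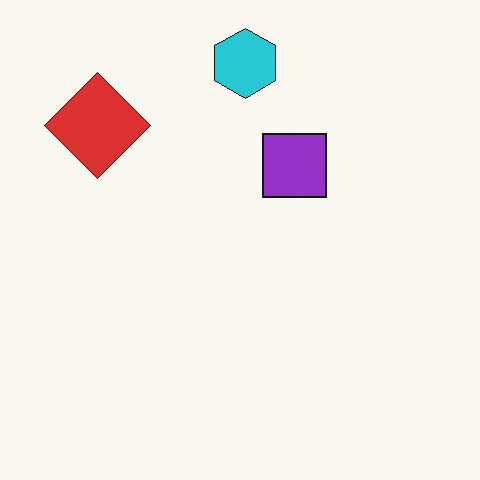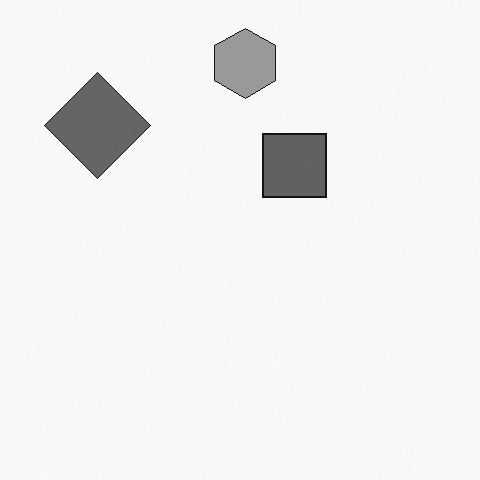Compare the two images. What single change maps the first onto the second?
The second image is the first converted to grayscale.

All color is removed — every shape is now a shade of grey.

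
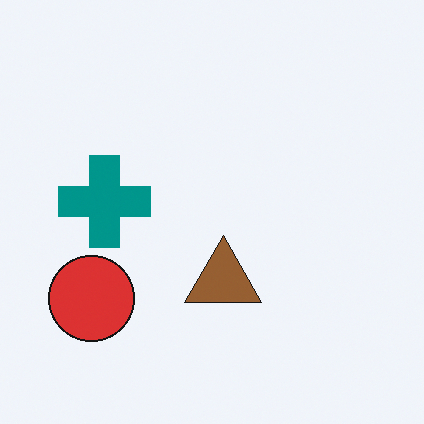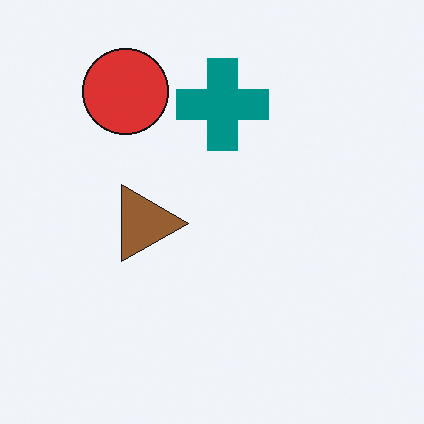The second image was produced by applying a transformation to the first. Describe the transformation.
Rotated 90° clockwise.

The red circle sits in the bottom-left of the first image and the top-left of the second — consistent with a whole-image 90° clockwise rotation.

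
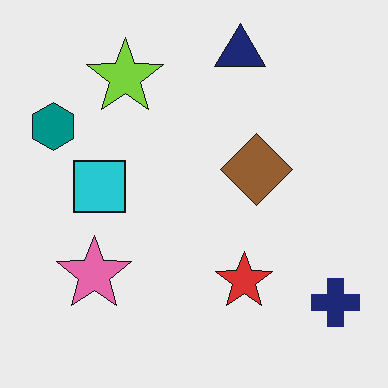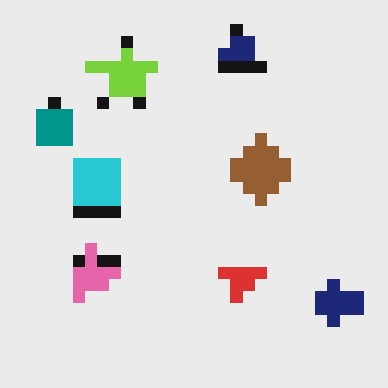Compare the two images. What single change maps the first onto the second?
The transformation is: heavily pixelated into large blocks.

Shapes are reduced to large square blocks; fine edges and outlines are lost — a downscale-then-upscale (mosaic) effect.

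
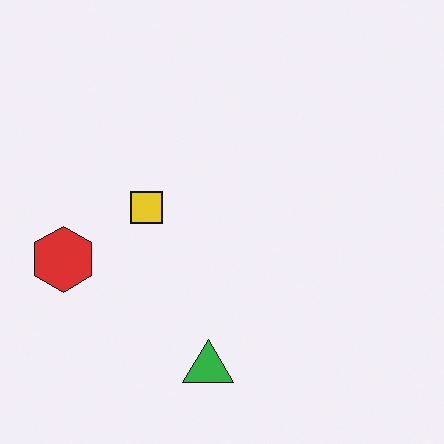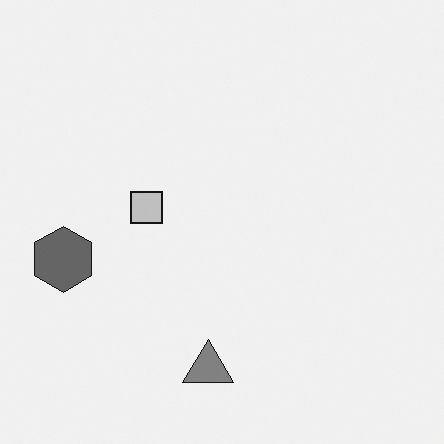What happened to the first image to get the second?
This is the original image converted to grayscale.

All color is removed — every shape is now a shade of grey.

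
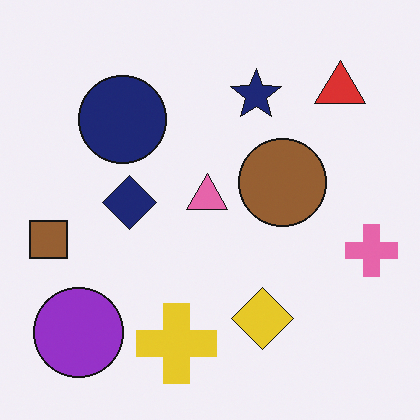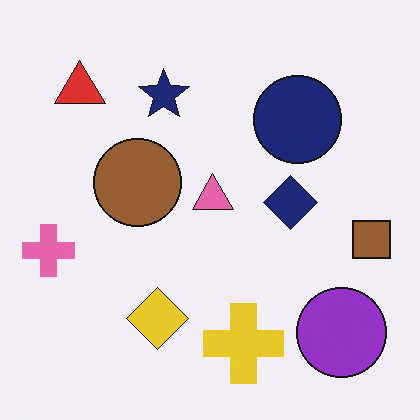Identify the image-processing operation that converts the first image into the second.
This is the original image flipped horizontally (left ↔ right).

The brown square is in the left of the first image and the right of the second — shapes on opposite sides of the vertical midline have swapped in a mirror flip.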